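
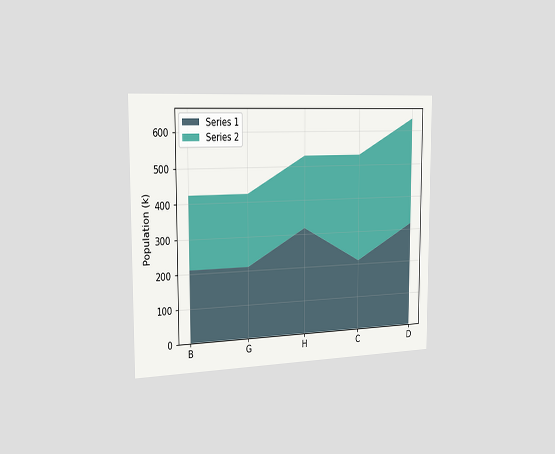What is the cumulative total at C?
The chart is viewed slightly from the left. The stacked total at C reaches 530k.

530k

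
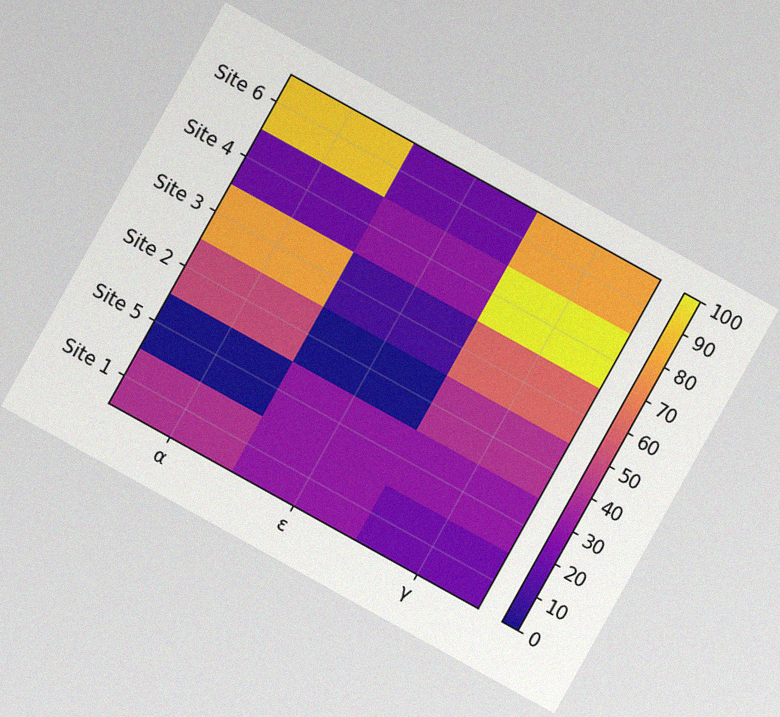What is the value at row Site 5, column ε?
30

The chart is tilted about 29° clockwise, with some photo noise. Matching cell (Site 5, ε) against the colorbar gives 30.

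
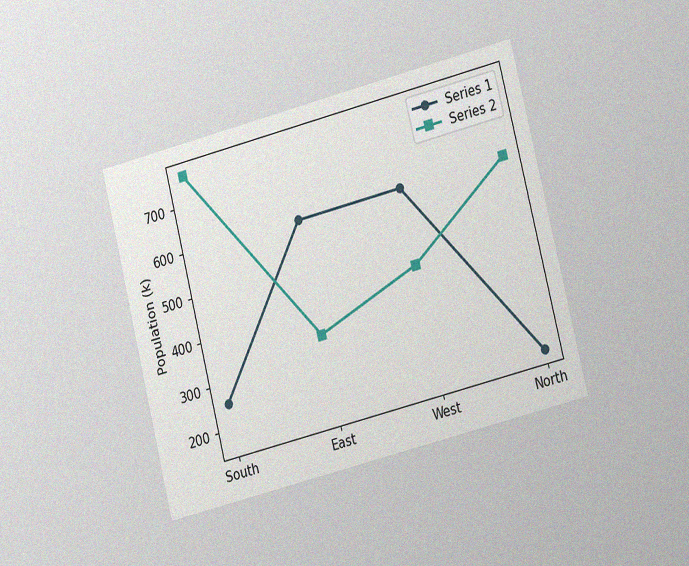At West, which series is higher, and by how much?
The chart is tilted about 14° counter-clockwise and viewed at a slight angle, with some photo noise. At West, Series 1 sits above the other line by 170k.

Series 1, by 170k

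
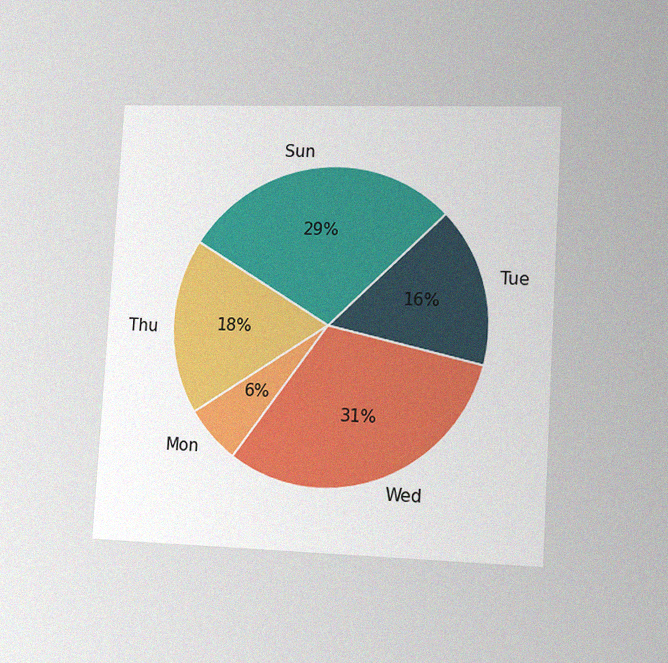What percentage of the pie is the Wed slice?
The chart is tilted about 3° clockwise and viewed slightly from the right, with some photo noise. The Wed slice takes up 31% of the pie.

31%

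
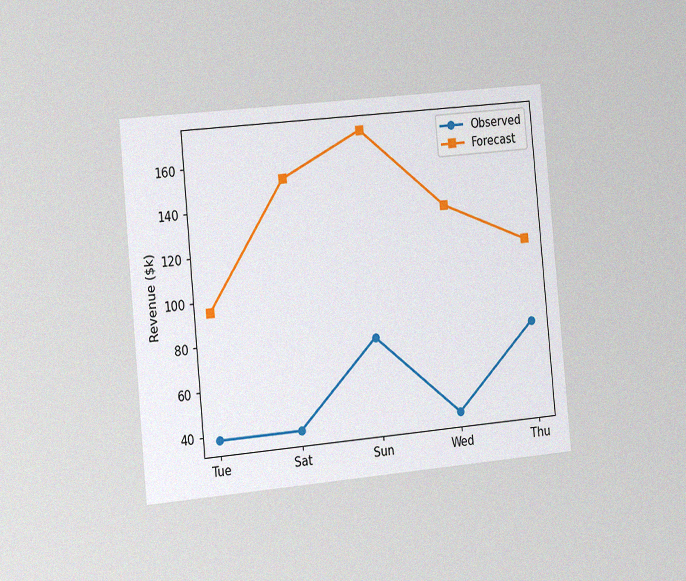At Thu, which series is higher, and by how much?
The chart is tilted about 5° counter-clockwise and viewed slightly from the left, with some photo noise. At Thu, Forecast sits above the other line by $38k.

Forecast, by $38k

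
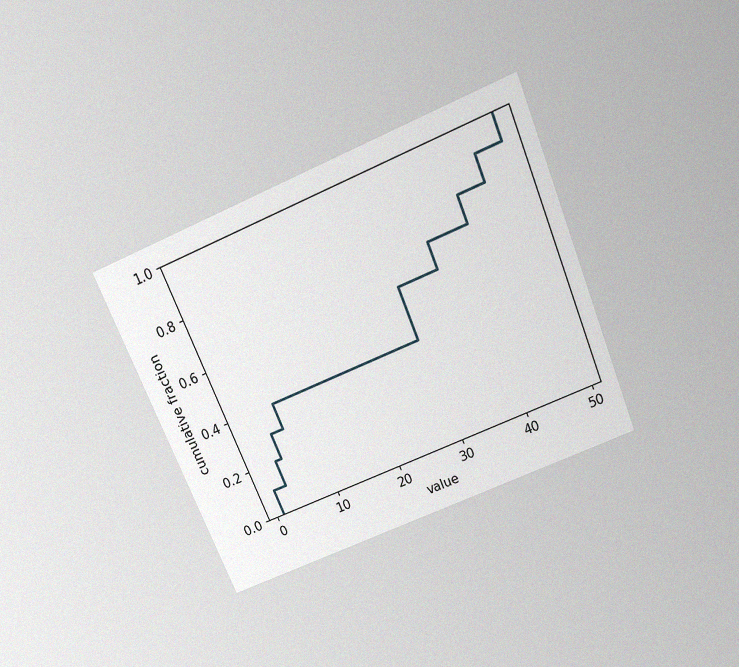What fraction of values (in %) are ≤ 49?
The chart is tilted about 23° counter-clockwise and viewed slightly from above, with some photo noise. At x=49 the ECDF step is at 100%.

100%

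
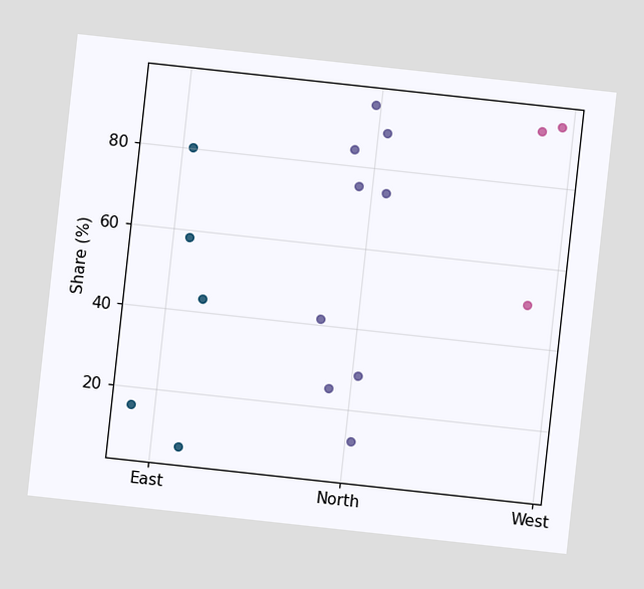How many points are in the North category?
The chart is tilted about 6° clockwise. Counting the markers in the North column gives 9.

9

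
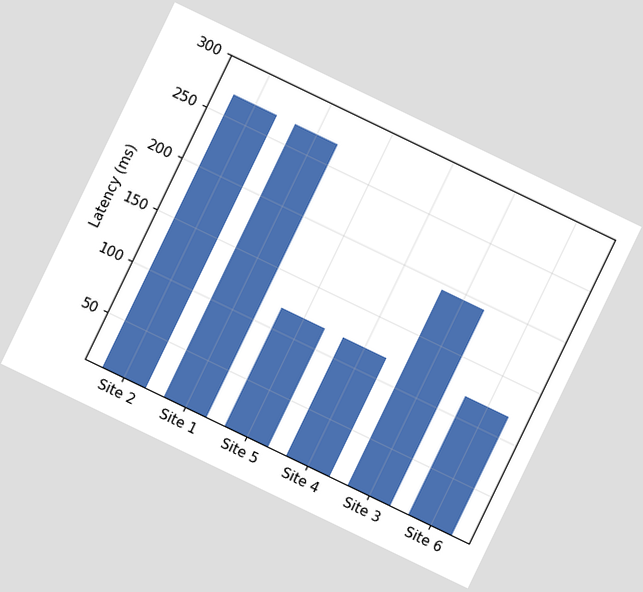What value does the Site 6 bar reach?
The chart is tilted about 26° clockwise. Reading along the chart's y-axis, the Site 6 bar reaches 120ms.

120ms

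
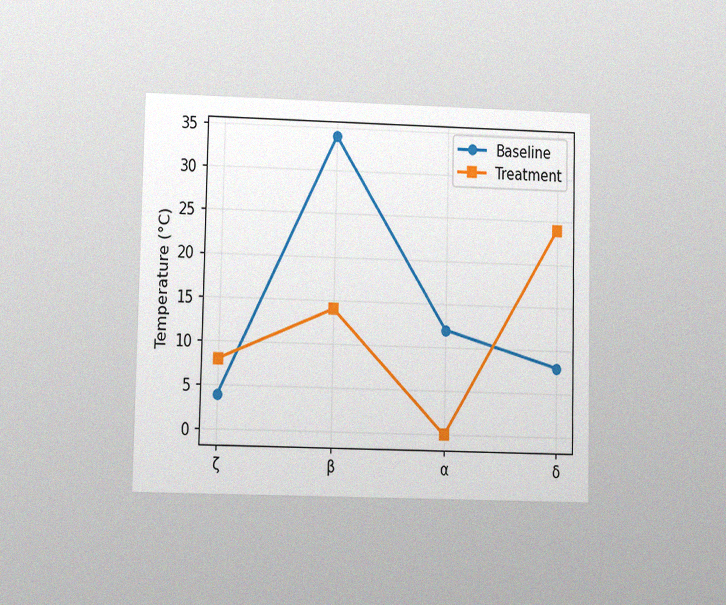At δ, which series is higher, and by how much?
The chart is viewed at a slight angle, with some photo noise. At δ, Treatment sits above the other line by 16°C.

Treatment, by 16°C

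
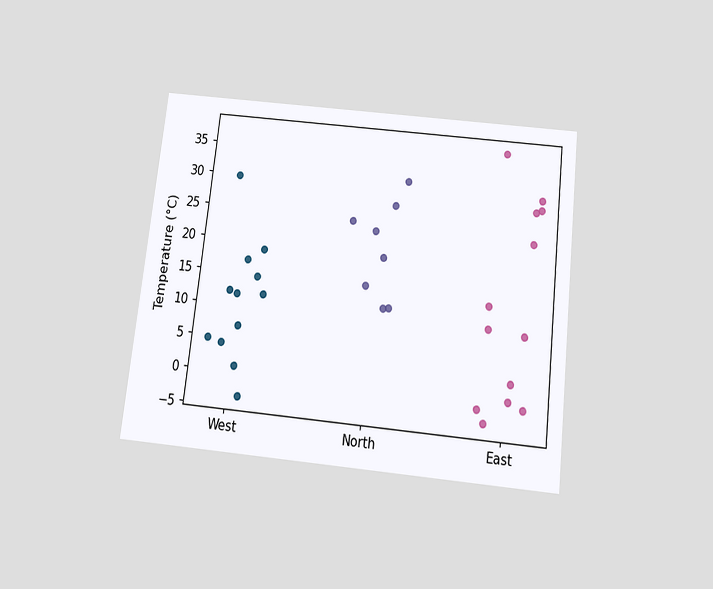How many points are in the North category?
The chart is tilted about 6° clockwise and viewed slightly from below. Counting the markers in the North column gives 8.

8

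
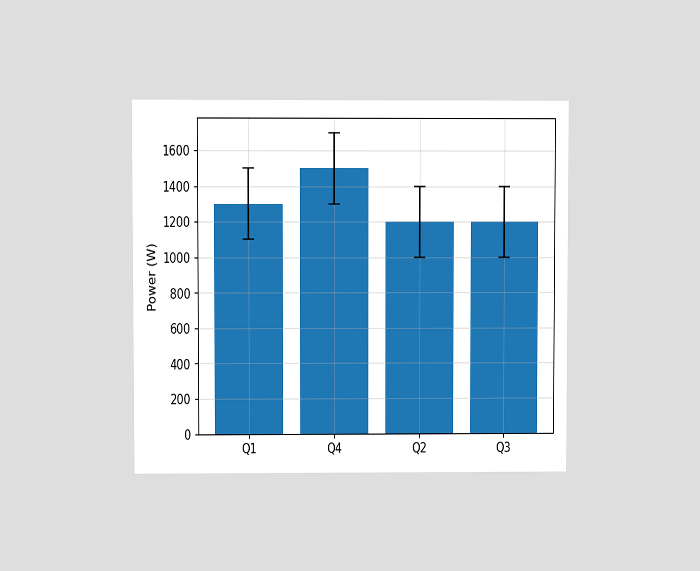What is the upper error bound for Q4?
The chart is viewed at a slight angle. The Q4 bar's upper whisker reaches 1700W.

1700W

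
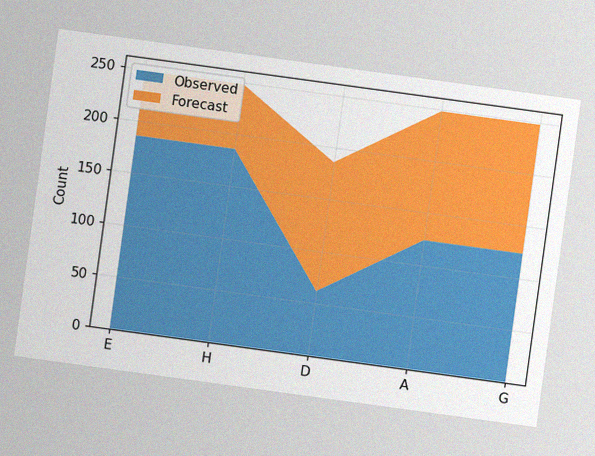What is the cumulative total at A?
The chart is tilted about 8° clockwise, with some photo noise. The stacked total at A reaches 248.

248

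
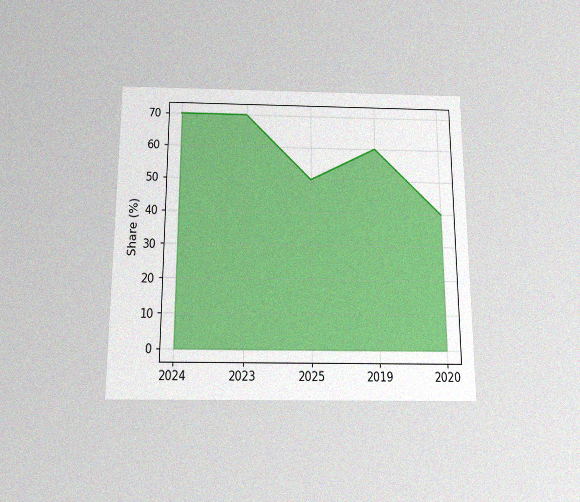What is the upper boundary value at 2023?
The chart is viewed slightly from below, with some photo noise. At 2023 the upper boundary is at 70%.

70%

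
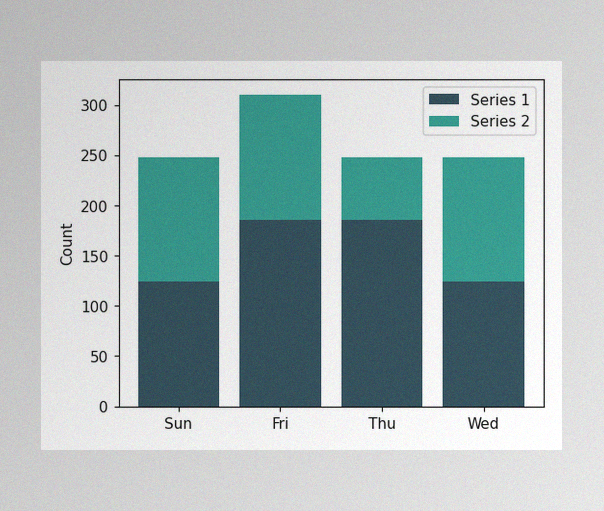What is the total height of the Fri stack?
310

The image has some photo noise and uneven lighting. The Fri stack's top reaches 310 on the y-axis.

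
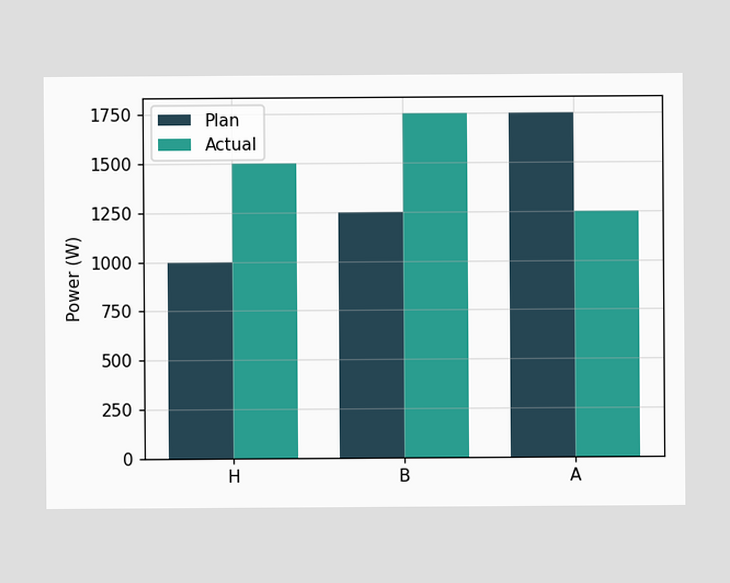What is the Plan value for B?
1250W

The Plan bar at B reaches 1250W on the y-axis.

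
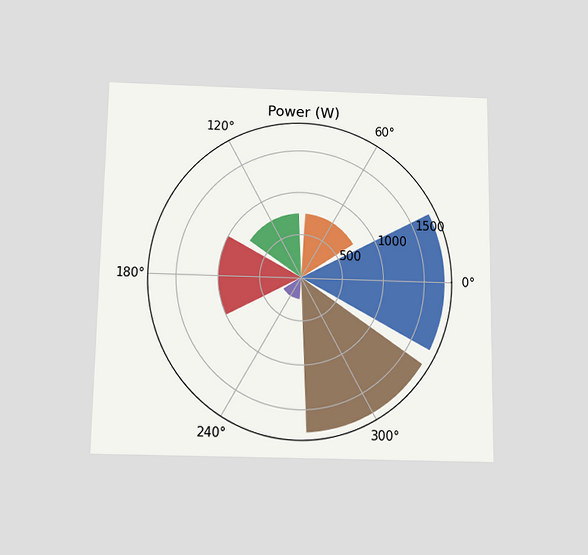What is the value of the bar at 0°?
1750W

The chart is viewed slightly from below. The bar at 0° reaches 1750W on the radial axis.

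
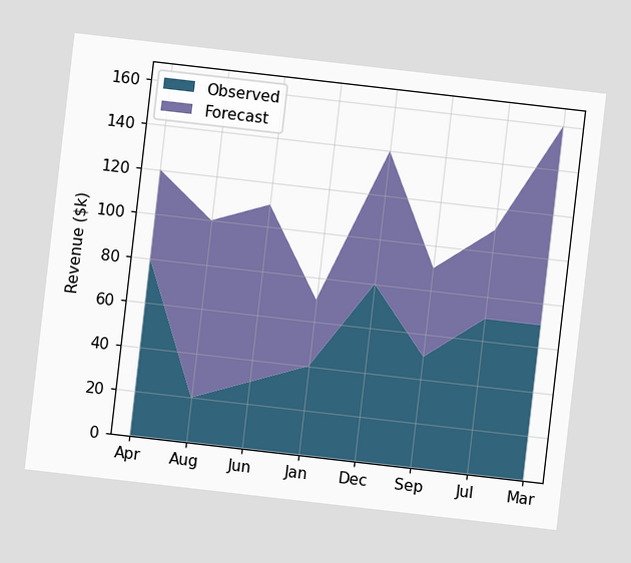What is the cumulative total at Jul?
$110k

The chart is tilted about 7° clockwise. The stacked total at Jul reaches $110k.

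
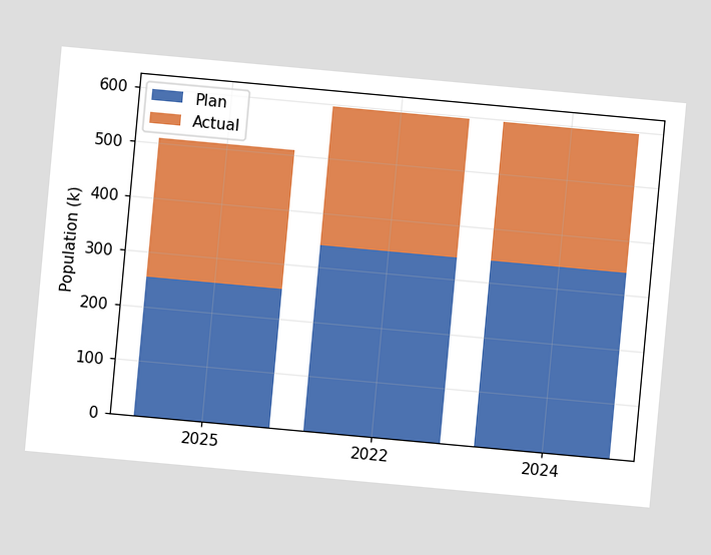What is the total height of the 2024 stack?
The chart is tilted about 5° clockwise. The 2024 stack's top reaches 595k on the y-axis.

595k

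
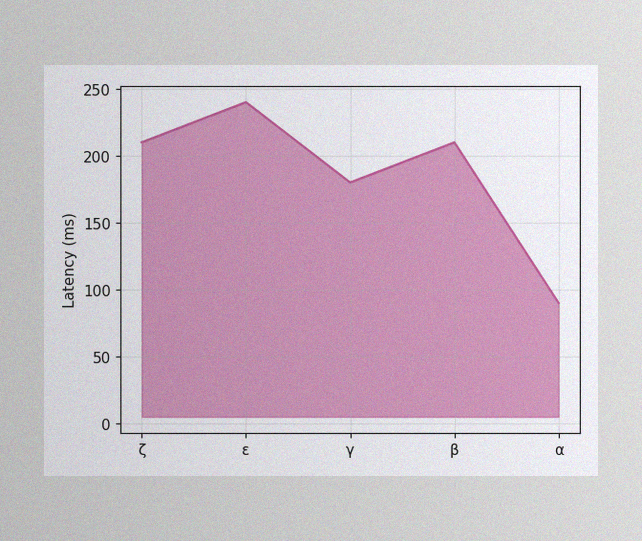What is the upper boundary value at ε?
The image has some photo noise and uneven lighting. At ε the upper boundary is at 240ms.

240ms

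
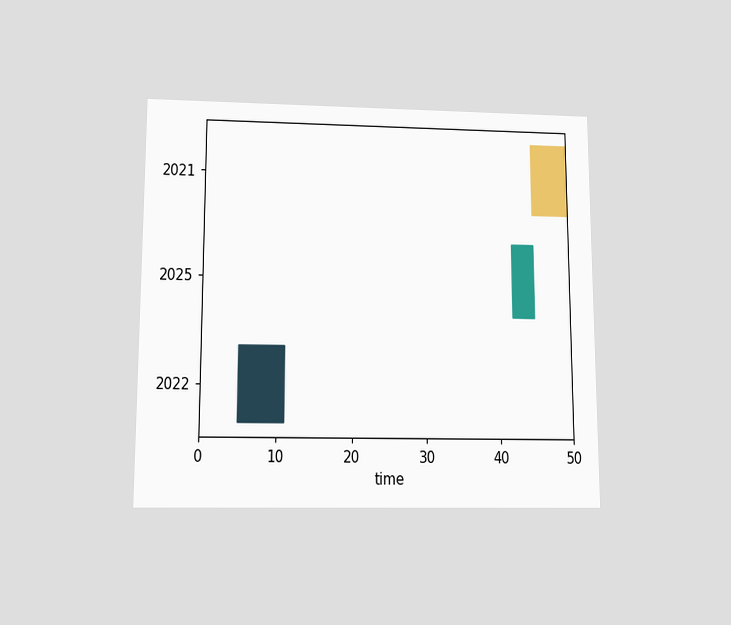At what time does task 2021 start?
The chart is viewed slightly from below. The 2021 bar begins at t=45.

45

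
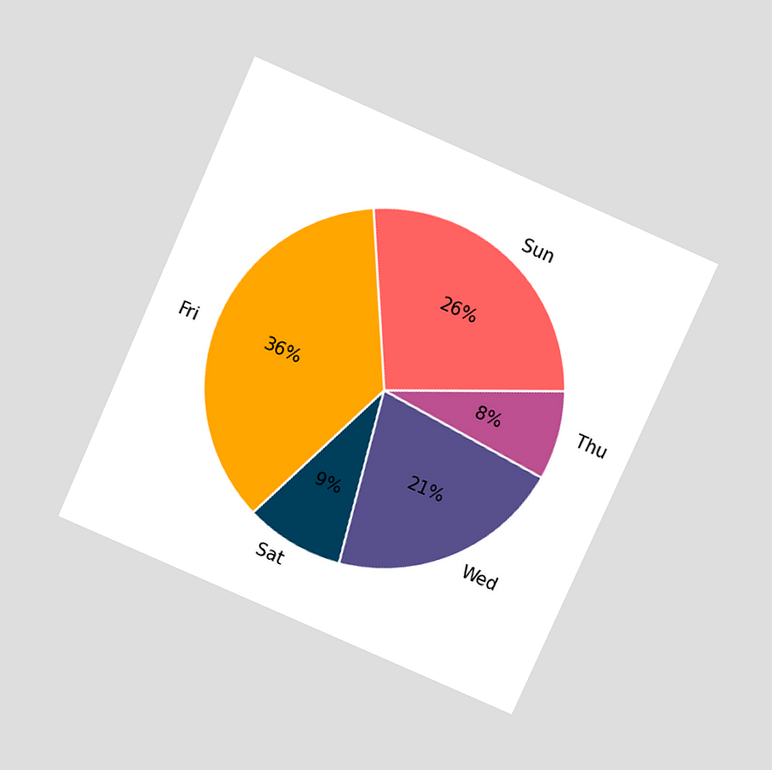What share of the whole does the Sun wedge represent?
The chart is tilted about 24° clockwise and viewed slightly from above. The Sun slice takes up 26% of the pie.

26%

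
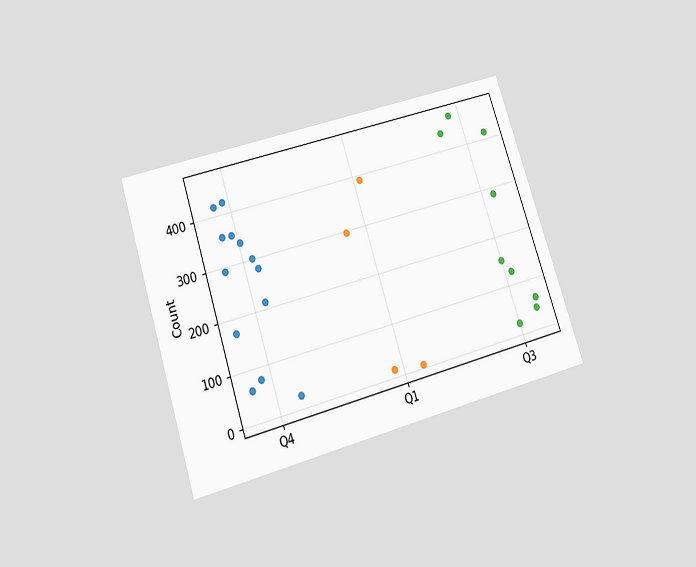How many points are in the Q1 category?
4

The chart is tilted about 18° counter-clockwise and viewed slightly from below. Counting the markers in the Q1 column gives 4.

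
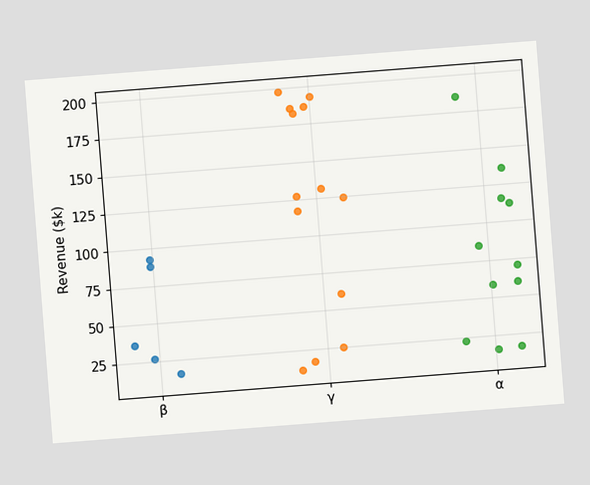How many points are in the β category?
The chart is tilted about 4° counter-clockwise. Counting the markers in the β column gives 5.

5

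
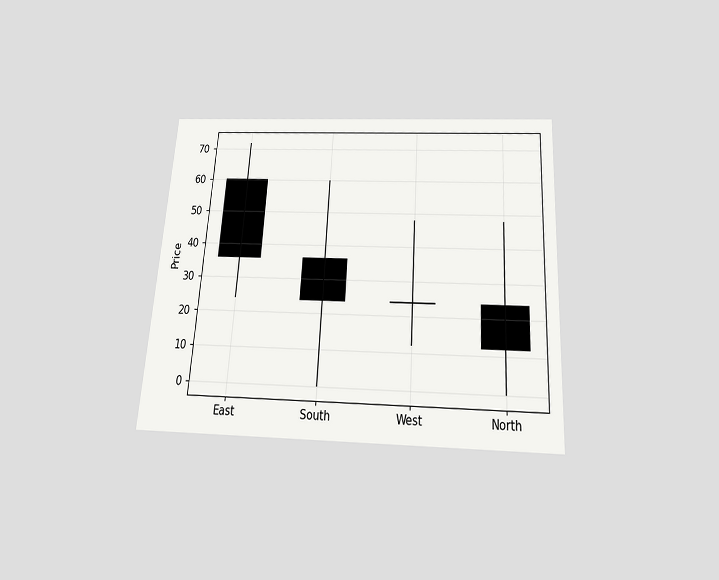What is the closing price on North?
12

The chart is tilted about 4° clockwise and viewed slightly from below. The North candle closes at 12.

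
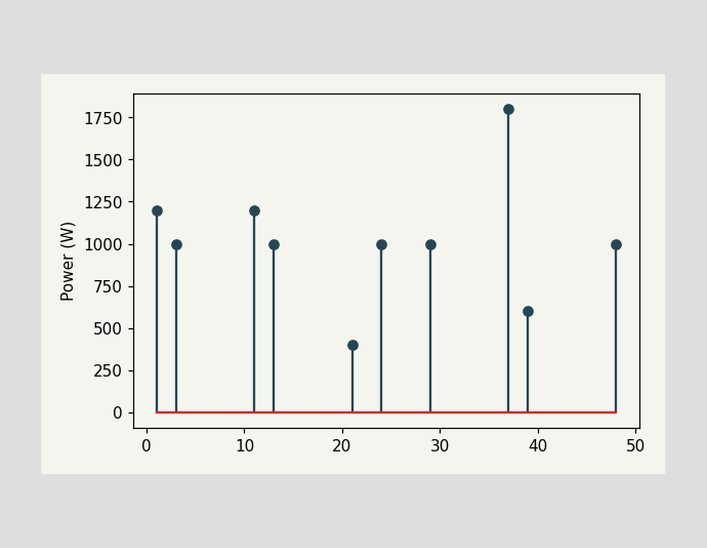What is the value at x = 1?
The stem at x=1 reaches 1200W.

1200W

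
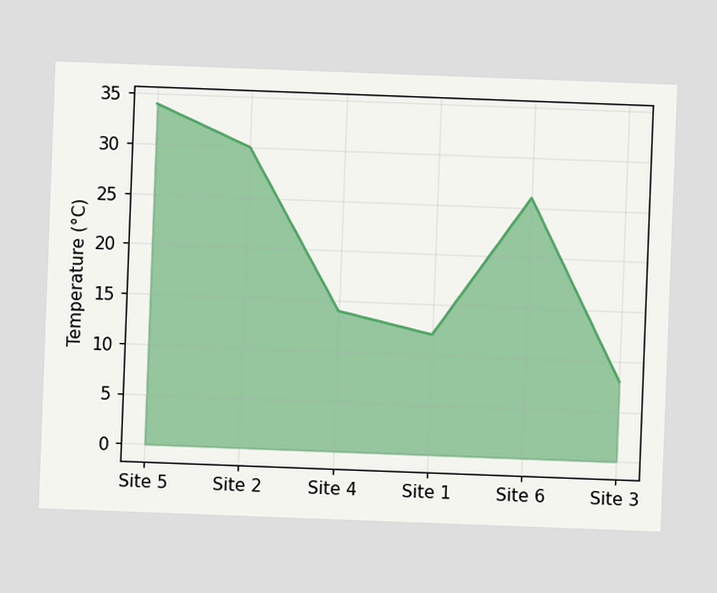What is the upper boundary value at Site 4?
14°C

The chart is tilted about 2° clockwise. At Site 4 the upper boundary is at 14°C.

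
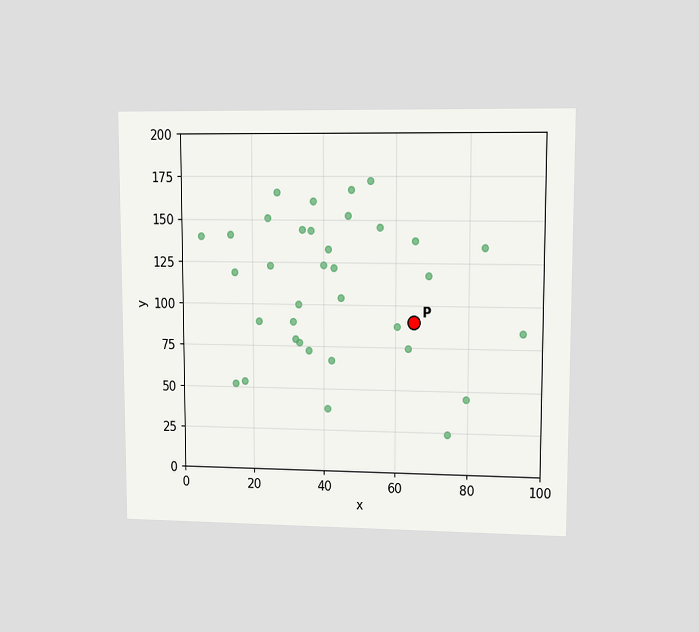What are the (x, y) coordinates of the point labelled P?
The chart is viewed at a slight angle. Following the gridlines from P to each axis, P sits at (65, 90).

(65, 90)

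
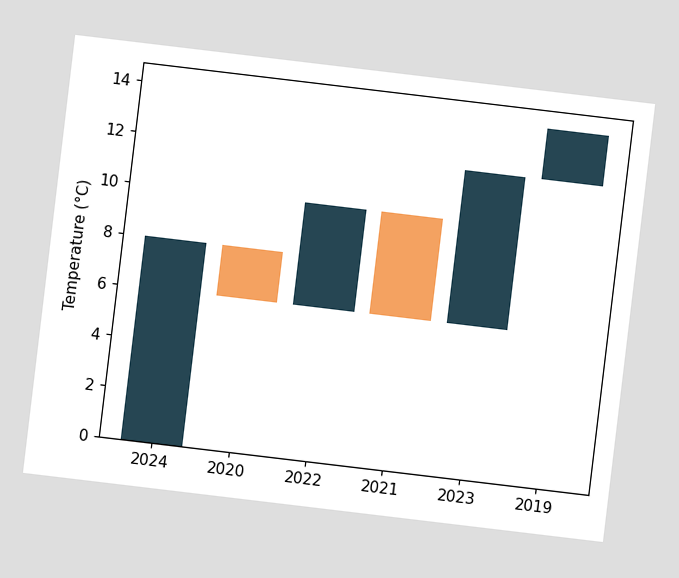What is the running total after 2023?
12°C

The chart is tilted about 7° clockwise. After 2023 the running total reaches 12°C.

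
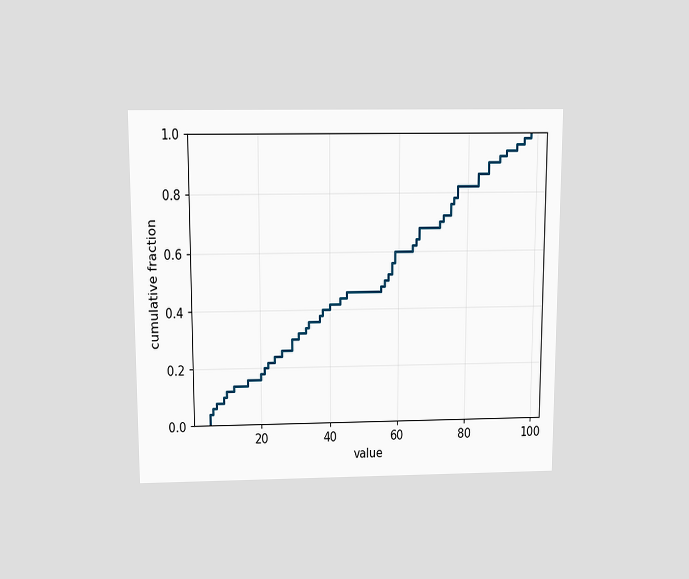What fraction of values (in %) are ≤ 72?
70%

The chart is viewed slightly from above. At x=72 the ECDF step is at 70%.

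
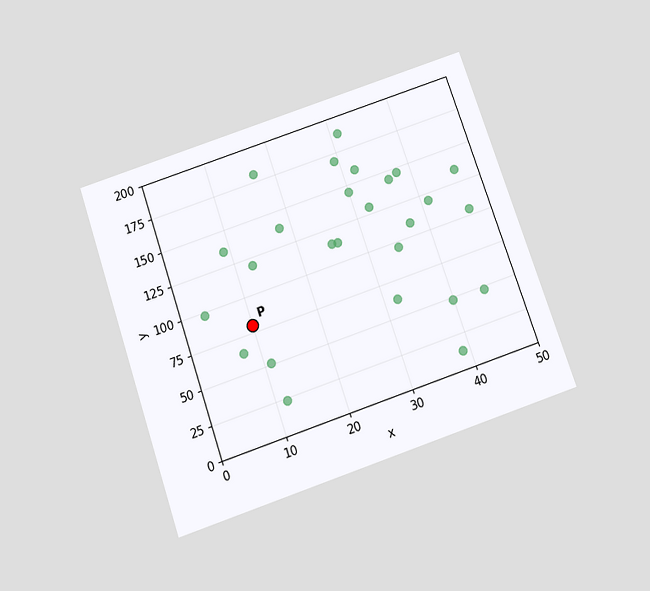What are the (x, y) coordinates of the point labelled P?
The chart is tilted about 19° counter-clockwise and viewed slightly from below. Following the gridlines from P to each axis, P sits at (10, 80).

(10, 80)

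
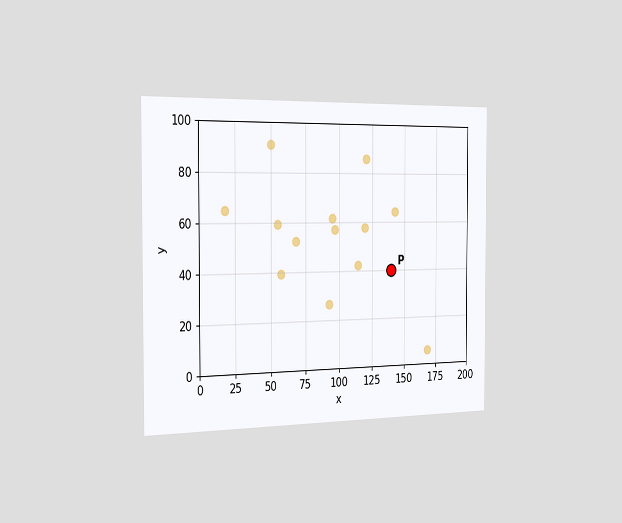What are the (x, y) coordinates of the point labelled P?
(140, 40)

The chart is viewed slightly from the left. Following the gridlines from P to each axis, P sits at (140, 40).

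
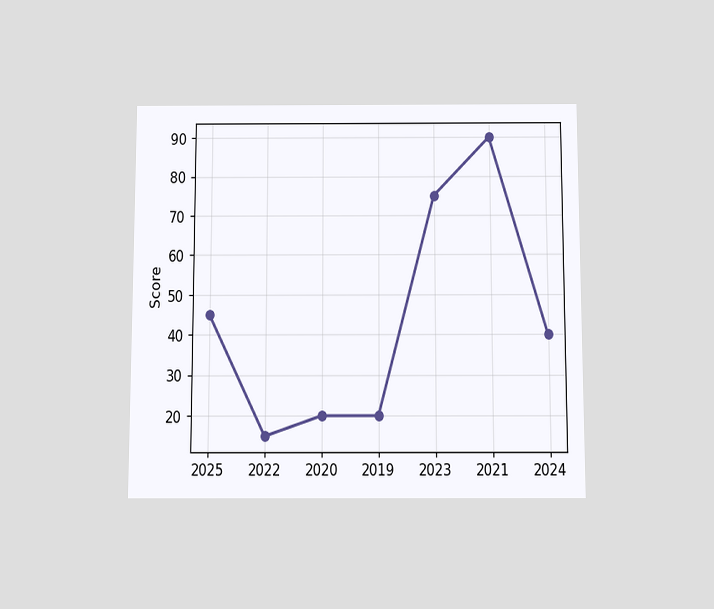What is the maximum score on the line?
The chart is viewed slightly from below. The highest point is at 2021, and reading across to the y-axis gives 90.

90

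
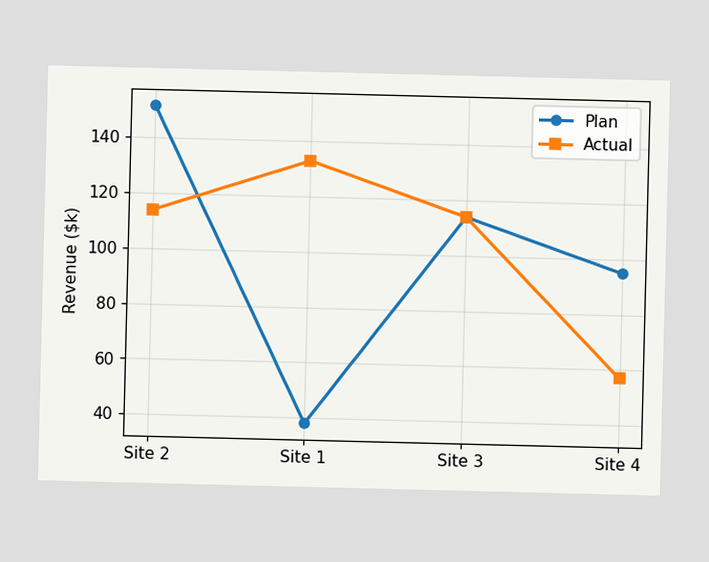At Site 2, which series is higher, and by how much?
At Site 2, Plan sits above the other line by $38k.

Plan, by $38k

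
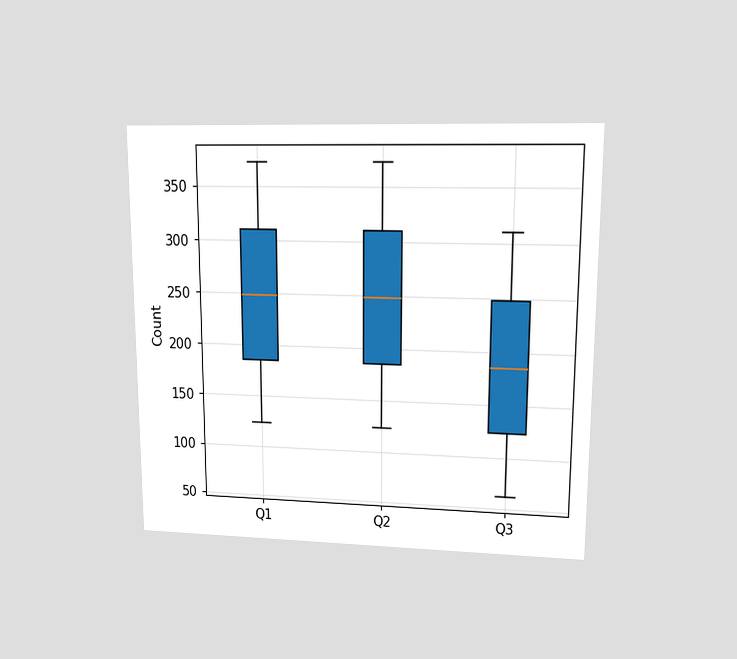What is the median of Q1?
248

The chart is viewed at a slight angle. The median line in the Q1 box sits at 248.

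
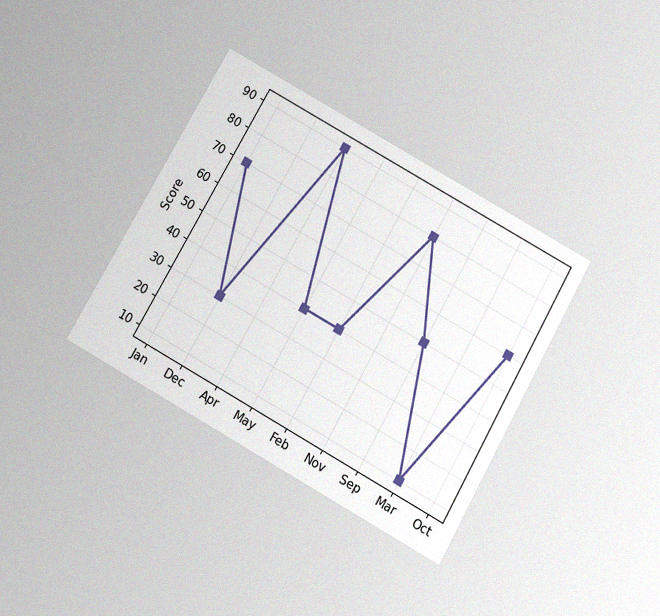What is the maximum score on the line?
The chart is tilted about 29° clockwise and viewed slightly from below, with some photo noise. The highest point is at Apr, and reading across to the y-axis gives 90.

90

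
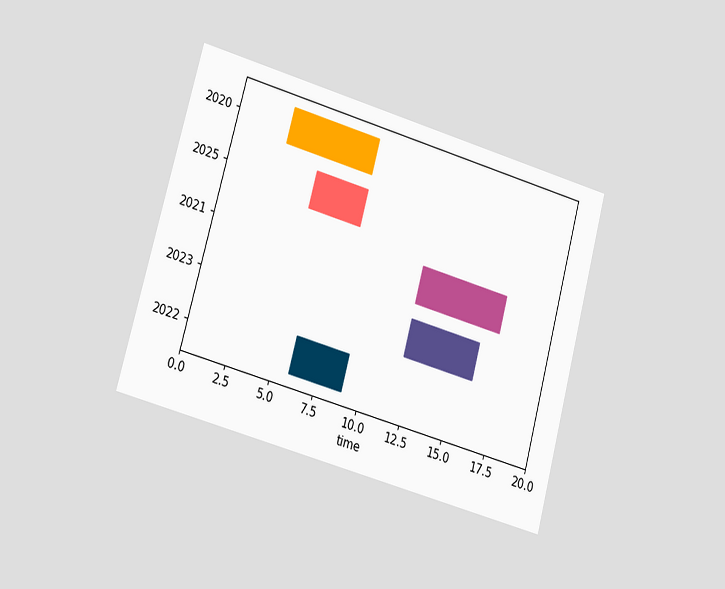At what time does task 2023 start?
The chart is tilted about 15° clockwise and viewed at a slight angle. The 2023 bar begins at t=12.

12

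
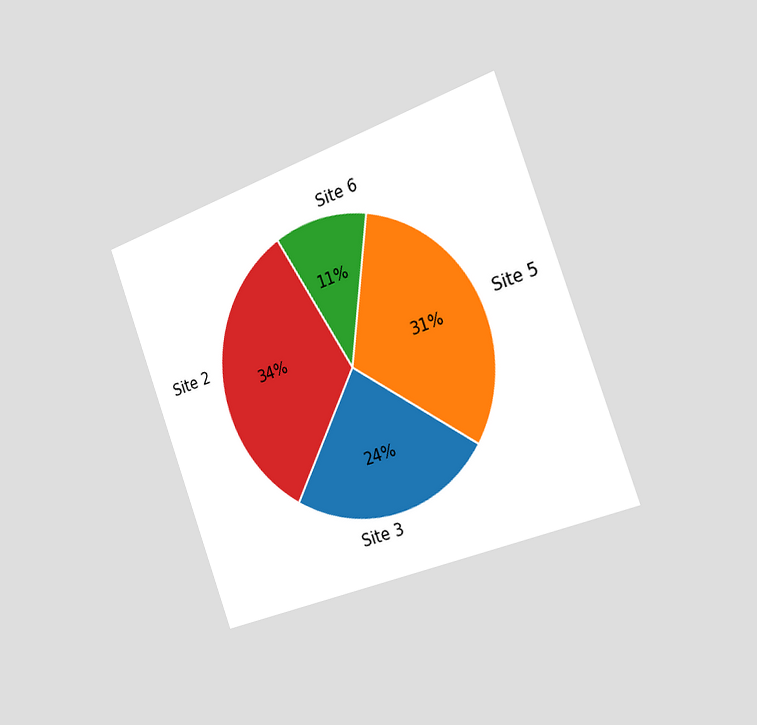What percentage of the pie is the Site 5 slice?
The chart is tilted about 20° counter-clockwise and viewed slightly from the right. The Site 5 slice takes up 31% of the pie.

31%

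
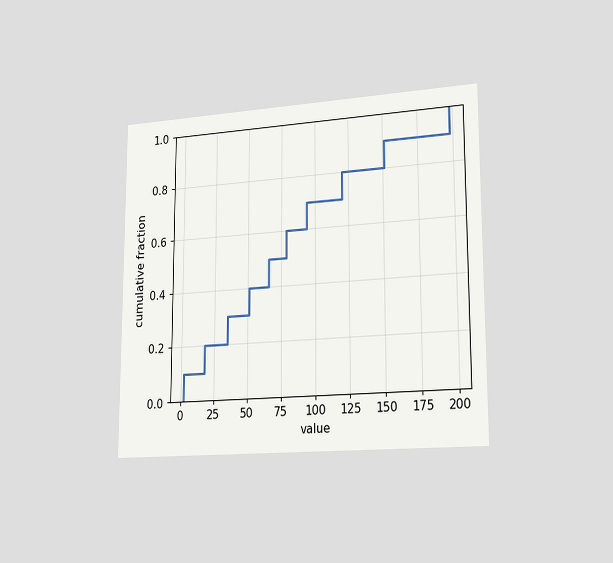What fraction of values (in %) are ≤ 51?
The chart is viewed slightly from the right. At x=51 the ECDF step is at 40%.

40%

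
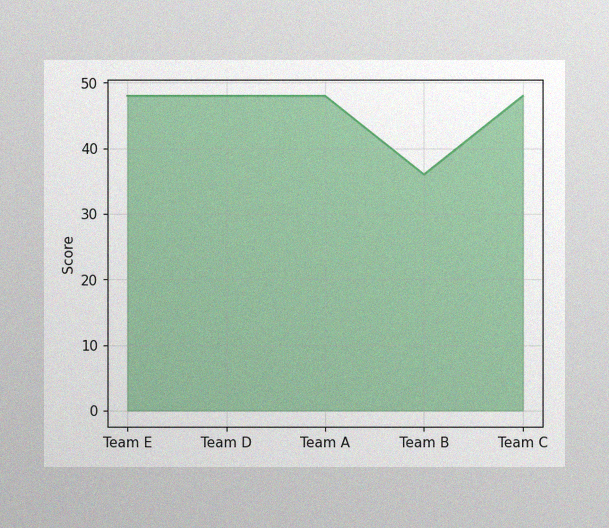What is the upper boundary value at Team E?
48

The image has some photo noise and uneven lighting. At Team E the upper boundary is at 48.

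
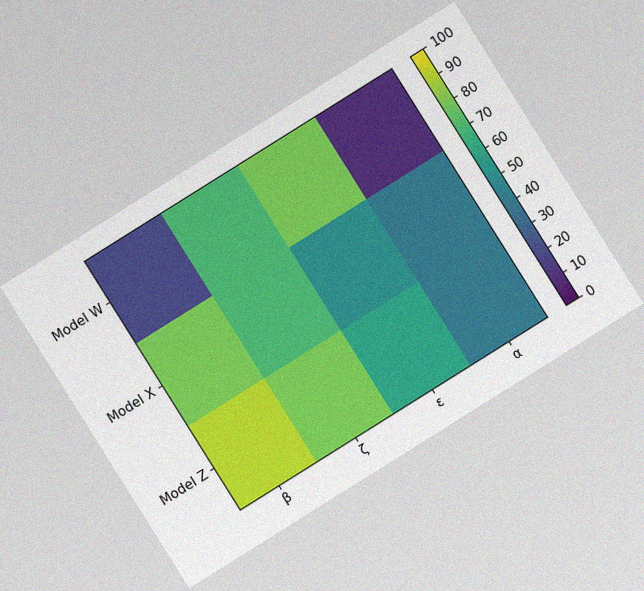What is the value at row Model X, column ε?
50

The chart is tilted about 32° counter-clockwise, with some photo noise. Matching cell (Model X, ε) against the colorbar gives 50.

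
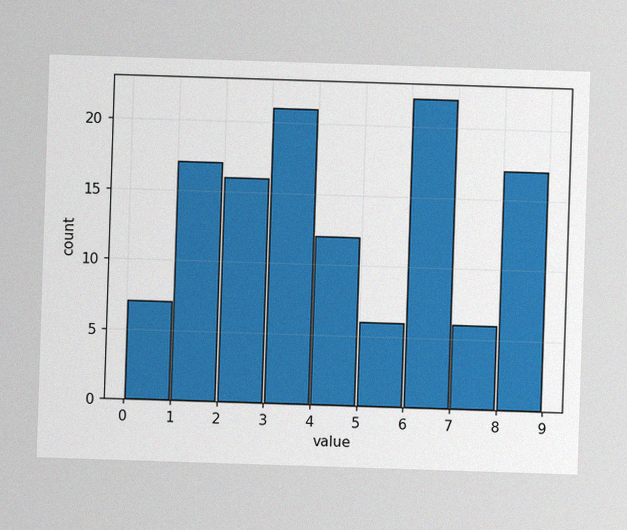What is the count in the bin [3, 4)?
21

The image has some photo noise and uneven lighting. The [3, 4) bin has height 21.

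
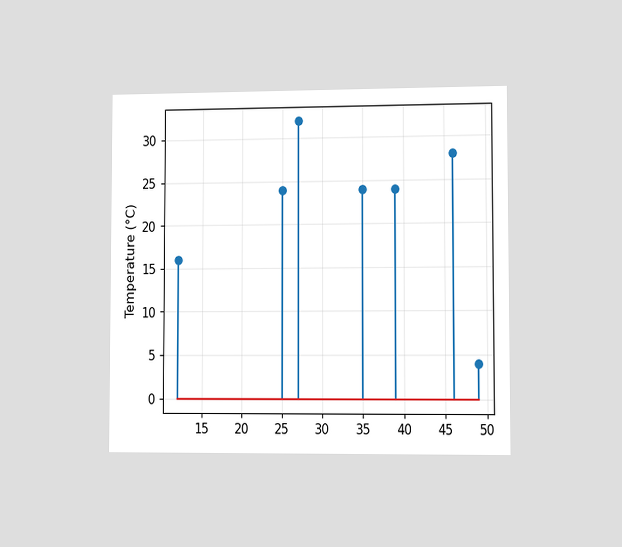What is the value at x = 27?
The chart is viewed slightly from the right. The stem at x=27 reaches 32°C.

32°C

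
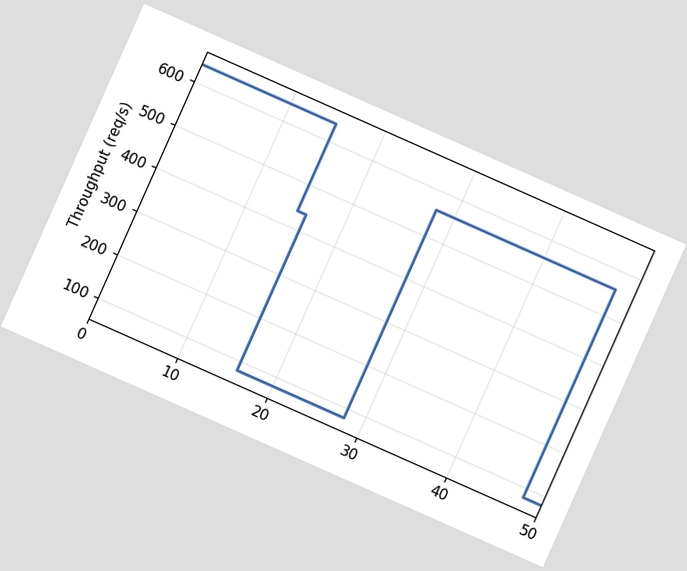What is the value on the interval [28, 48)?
560req/s

The chart is tilted about 24° clockwise. On [28, 48) the step sits at 560req/s.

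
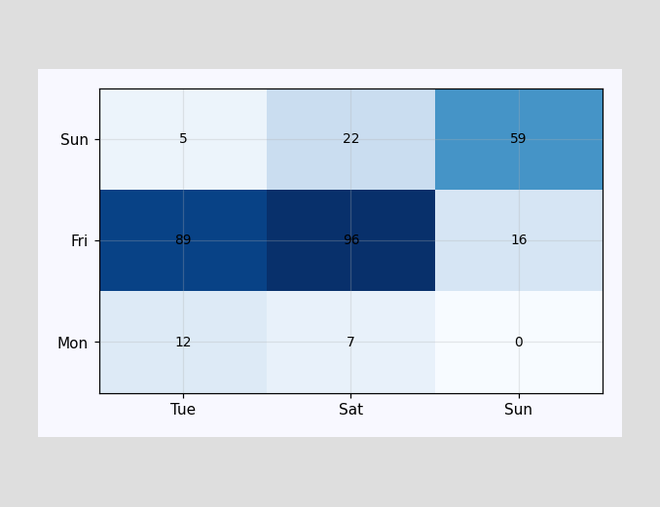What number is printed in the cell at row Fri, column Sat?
96

The (Fri, Sat) cell reads 96.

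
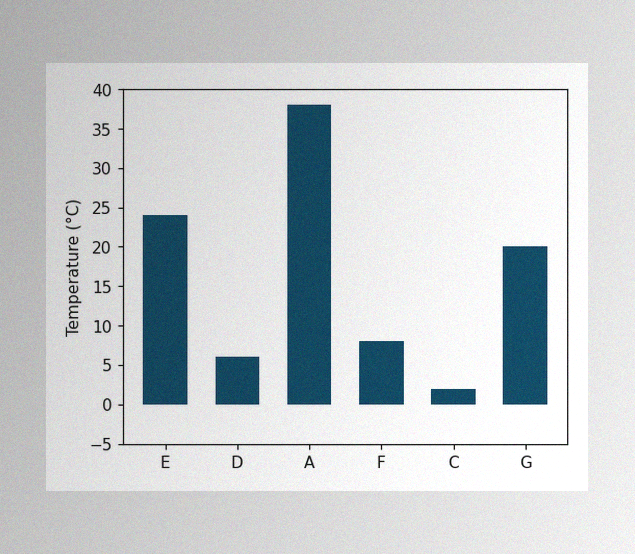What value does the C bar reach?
2°C

The image has some photo noise and uneven lighting. Reading along the chart's y-axis, the C bar reaches 2°C.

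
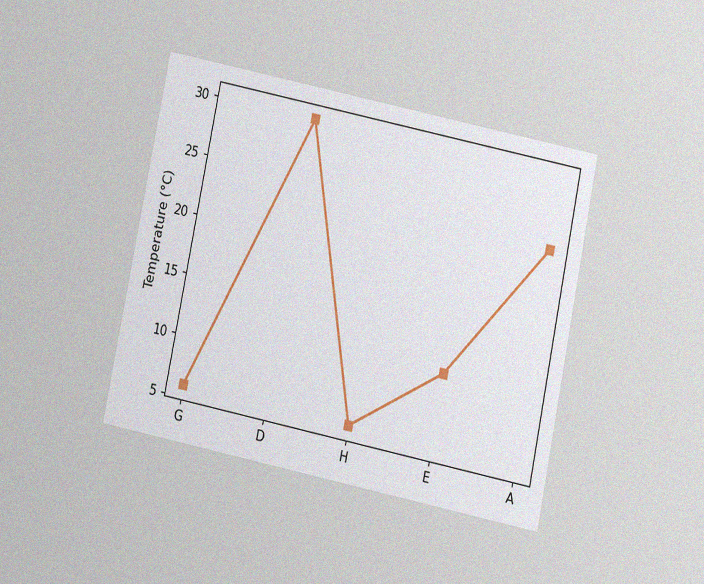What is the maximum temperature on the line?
30°C

The chart is tilted about 12° clockwise and viewed slightly from below, with some photo noise. The highest point is at D, and reading across to the y-axis gives 30°C.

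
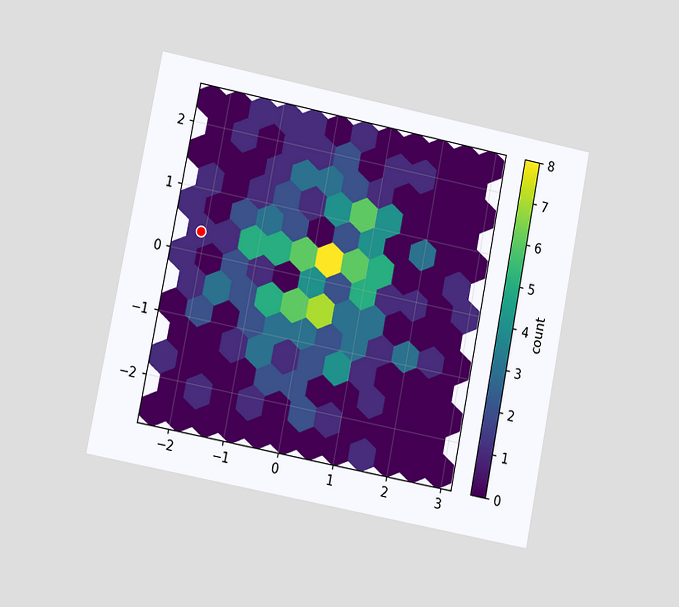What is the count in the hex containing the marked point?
The chart is tilted about 11° clockwise and viewed at a slight angle. The marked hex reads 1 on the colorbar.

1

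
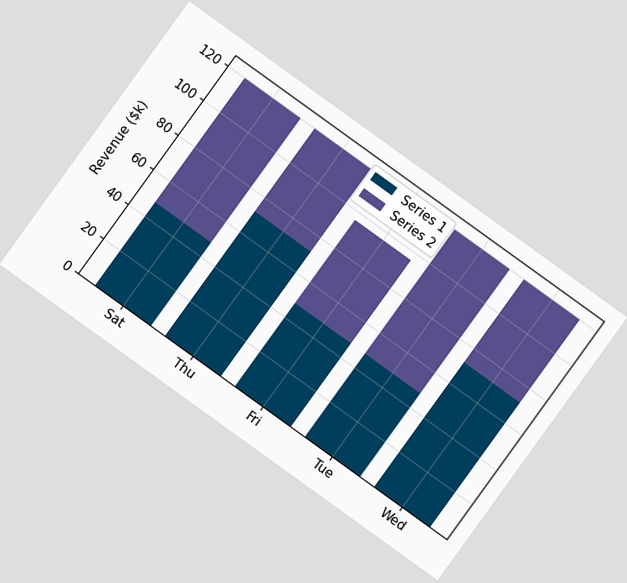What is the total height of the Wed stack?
$120k

The chart is tilted about 36° clockwise. The Wed stack's top reaches $120k on the y-axis.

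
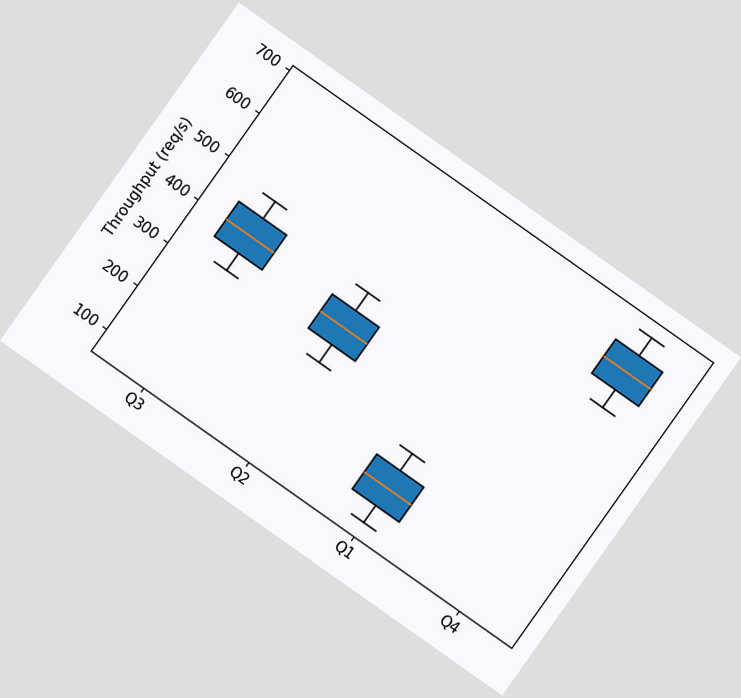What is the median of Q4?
600req/s

The chart is tilted about 35° clockwise. The median line in the Q4 box sits at 600req/s.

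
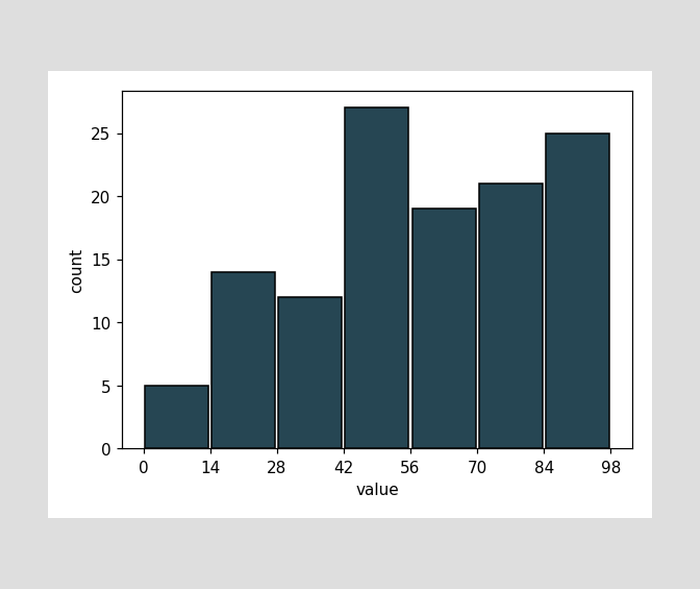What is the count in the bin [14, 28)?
14

The [14, 28) bin has height 14.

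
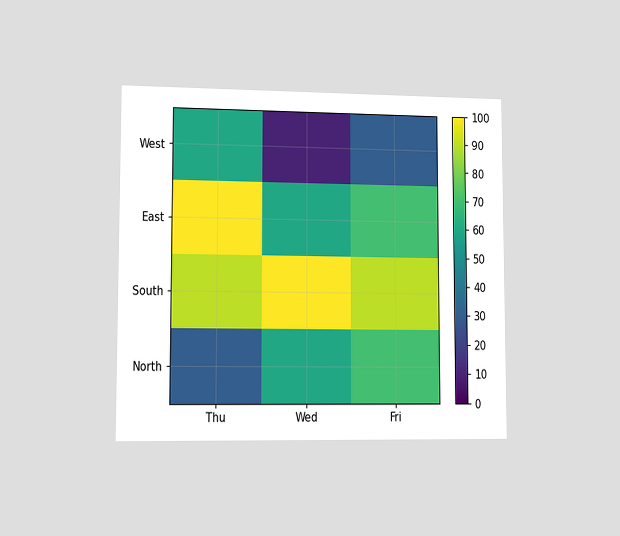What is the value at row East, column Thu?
100

The chart is viewed slightly from the left. Matching cell (East, Thu) against the colorbar gives 100.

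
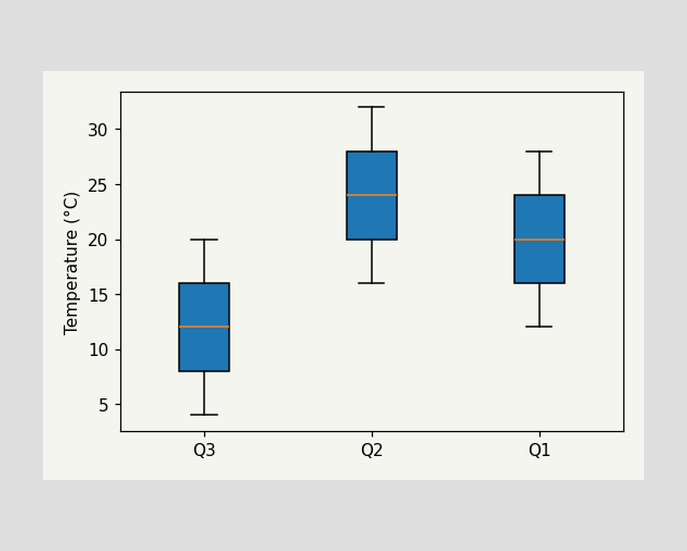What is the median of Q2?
The median line in the Q2 box sits at 24°C.

24°C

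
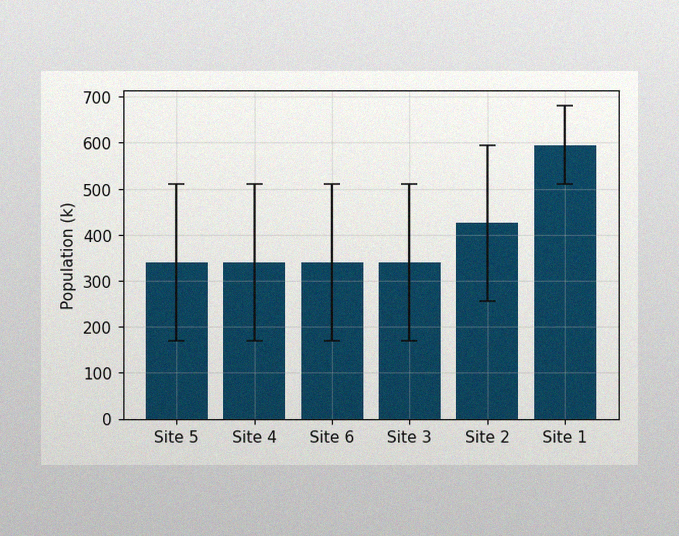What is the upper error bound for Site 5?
The image has some photo noise and uneven lighting. The Site 5 bar's upper whisker reaches 510k.

510k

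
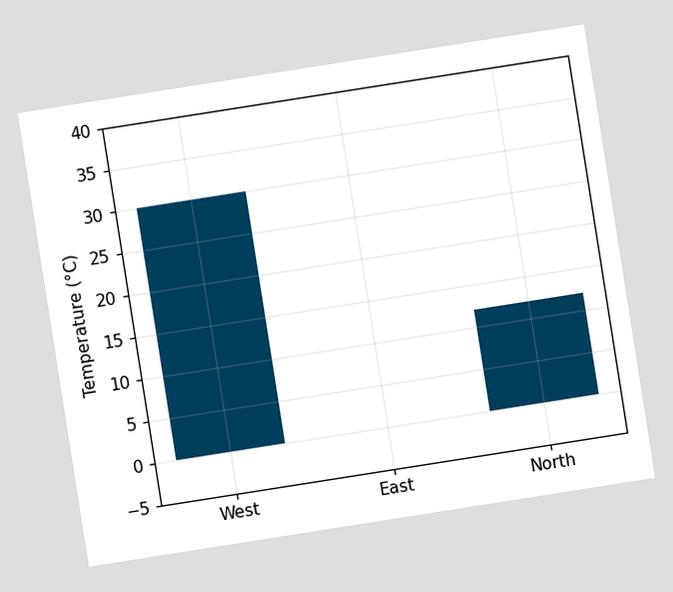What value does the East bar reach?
The chart is tilted about 9° counter-clockwise. Reading along the chart's y-axis, the East bar reaches 0°C.

0°C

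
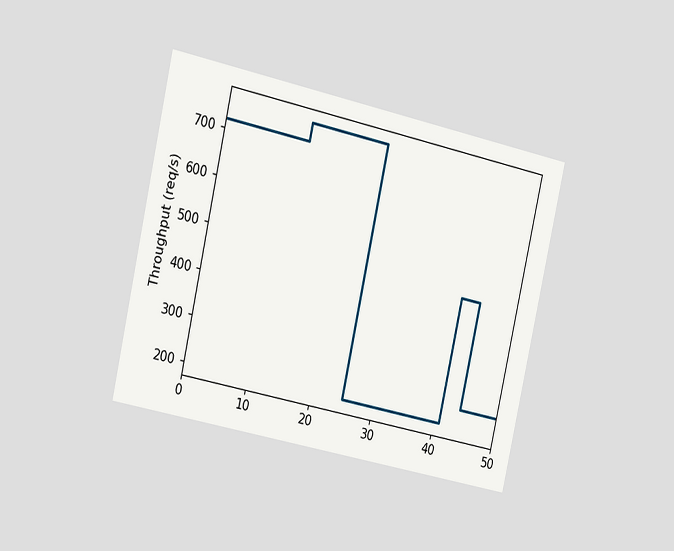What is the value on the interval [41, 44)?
The chart is tilted about 13° clockwise and viewed slightly from the left. On [41, 44) the step sits at 480req/s.

480req/s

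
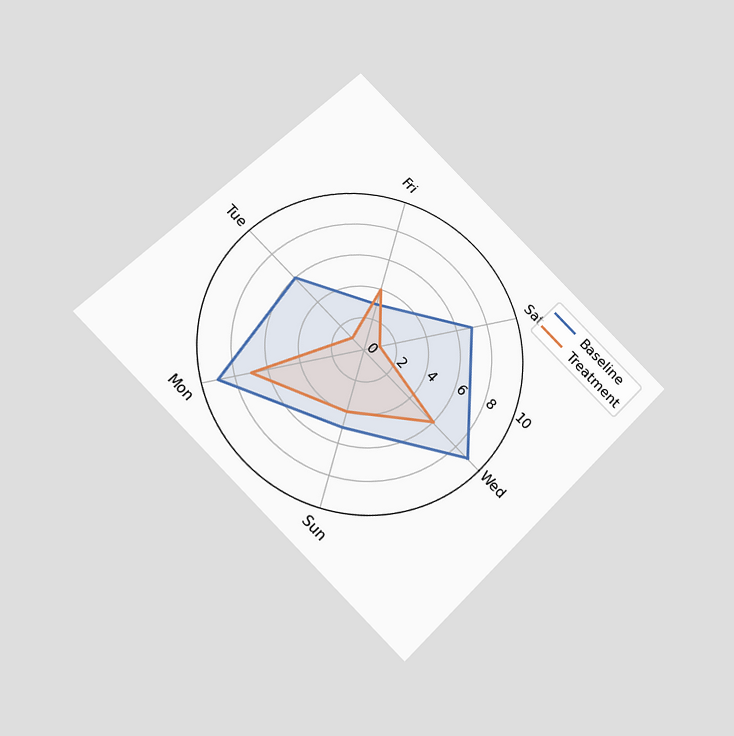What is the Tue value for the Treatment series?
The chart is tilted about 45° clockwise and viewed at a slight angle. On the Tue axis, Treatment reaches 1.

1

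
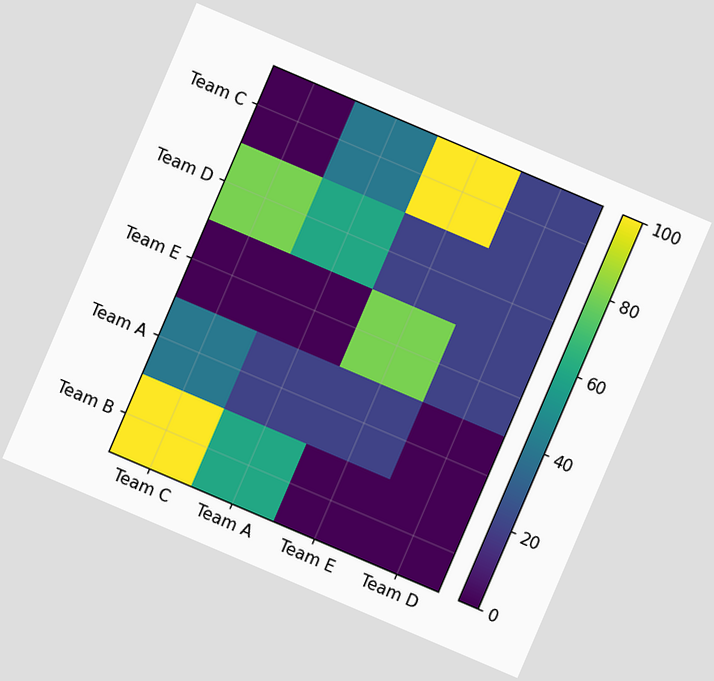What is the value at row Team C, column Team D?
The chart is tilted about 23° clockwise. Matching cell (Team C, Team D) against the colorbar gives 20.

20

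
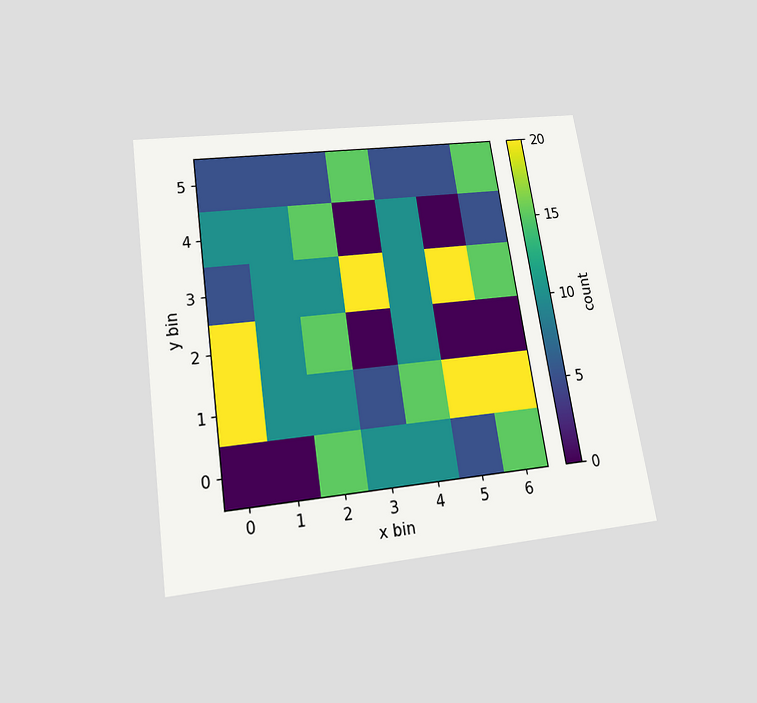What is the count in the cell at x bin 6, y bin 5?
The chart is tilted about 9° counter-clockwise and viewed slightly from below. Matching the cell (6, 5) against the colorbar gives 15.

15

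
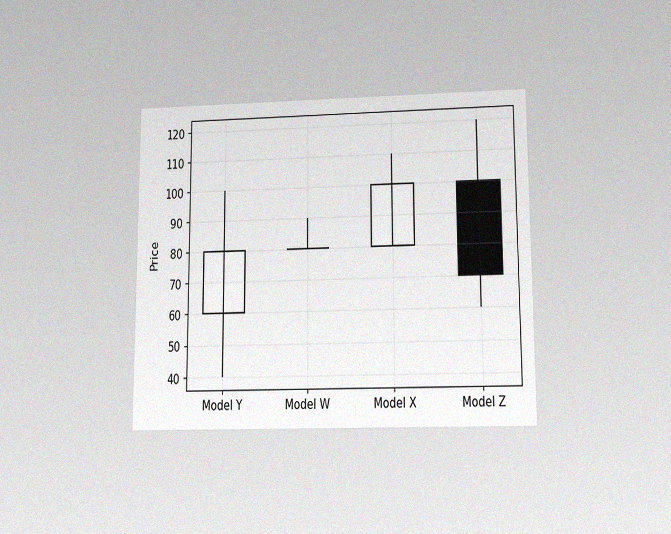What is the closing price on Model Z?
The chart is viewed slightly from below, with some photo noise. The Model Z candle closes at 70.

70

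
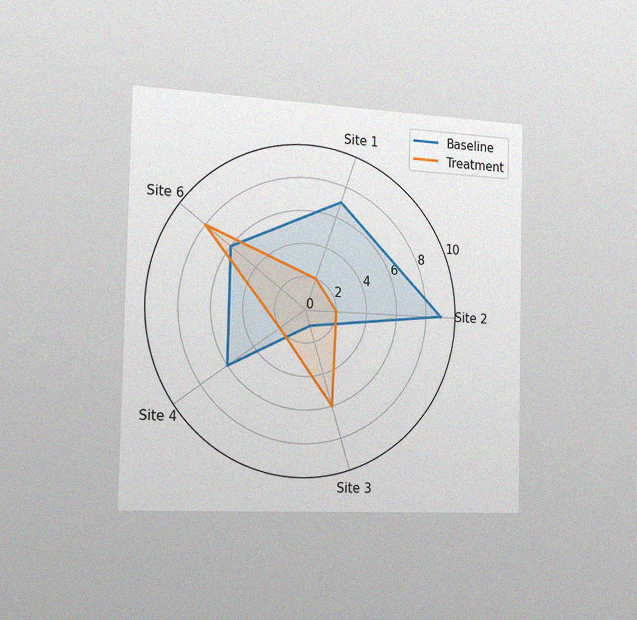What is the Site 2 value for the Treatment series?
2

The chart is viewed slightly from the left, with some photo noise. On the Site 2 axis, Treatment reaches 2.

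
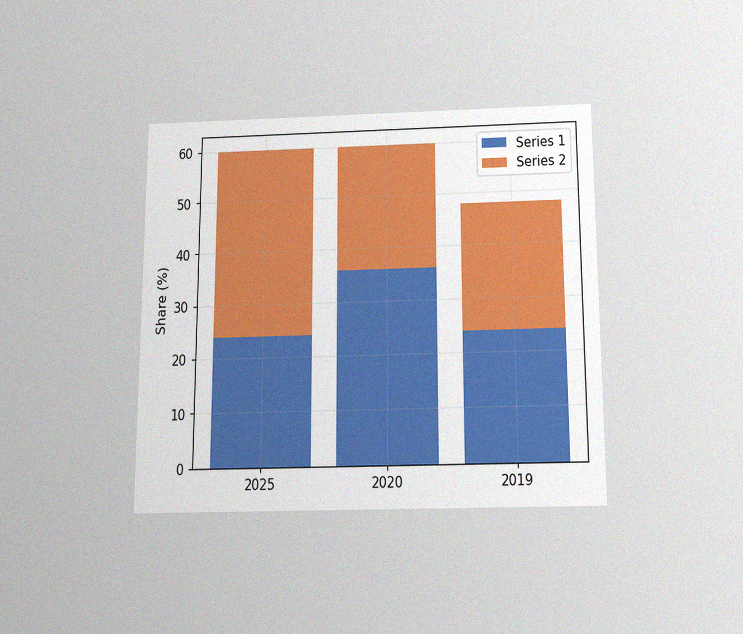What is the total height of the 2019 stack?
The chart is viewed slightly from below, with some photo noise. The 2019 stack's top reaches 48% on the y-axis.

48%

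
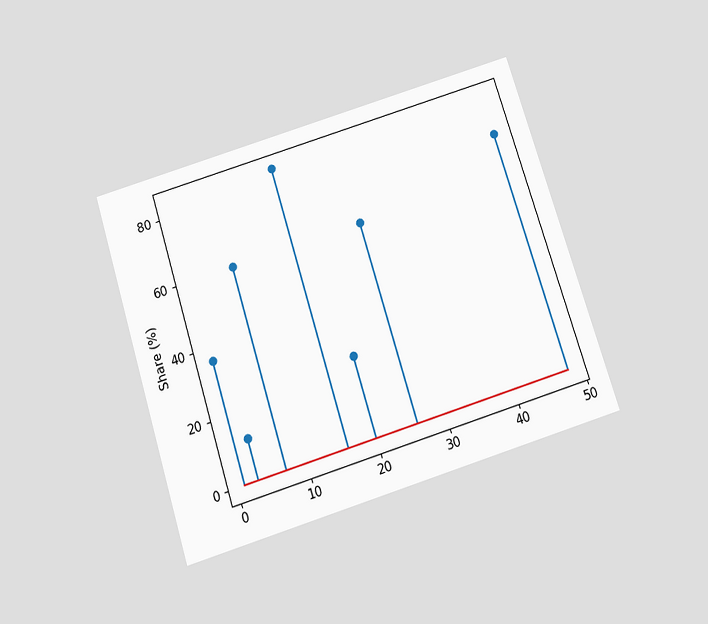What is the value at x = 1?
The chart is tilted about 17° counter-clockwise and viewed slightly from below. The stem at x=1 reaches 36%.

36%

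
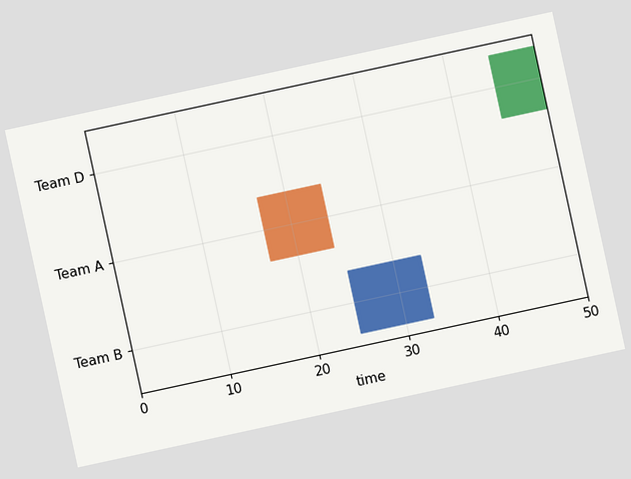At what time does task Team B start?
The chart is tilted about 12° counter-clockwise. The Team B bar begins at t=25.

25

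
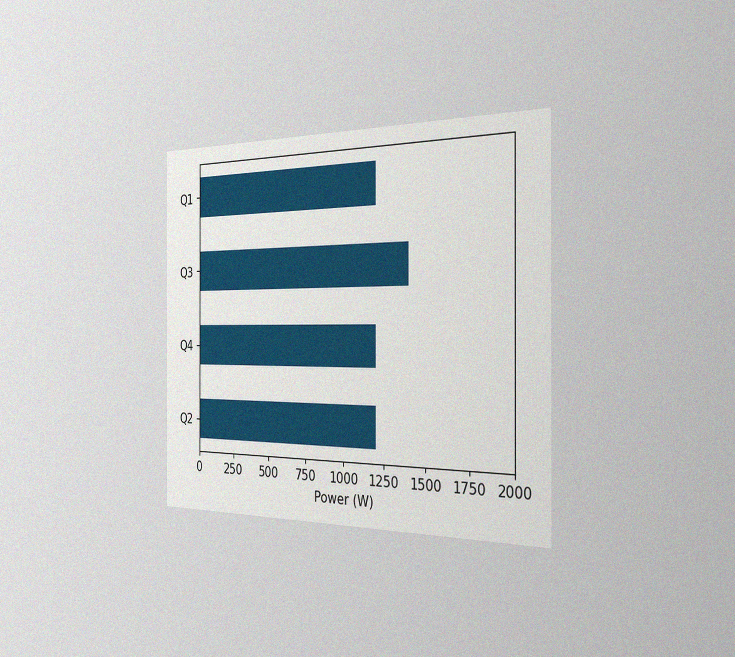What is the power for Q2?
1200W

The chart is viewed slightly from the right, with some photo noise. Reading along the chart's x-axis, the Q2 bar reaches 1200W.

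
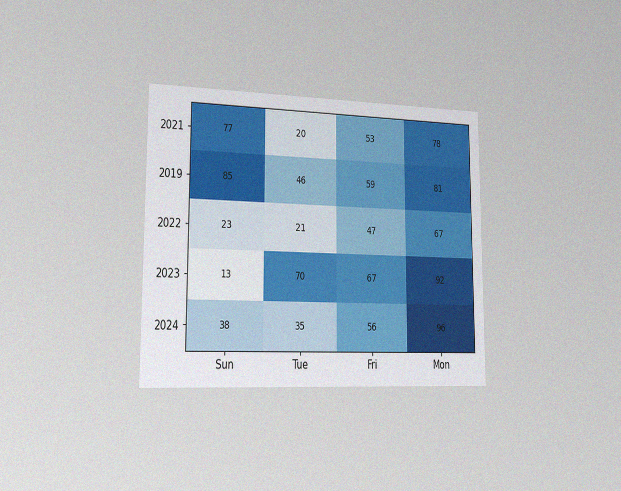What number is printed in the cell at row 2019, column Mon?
81

The chart is viewed slightly from the left, with some photo noise. The (2019, Mon) cell reads 81.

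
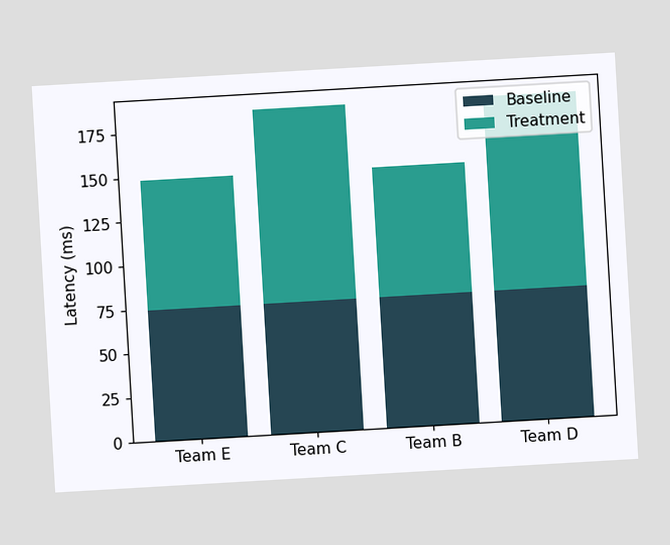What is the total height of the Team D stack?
The chart is tilted about 3° counter-clockwise. The Team D stack's top reaches 185ms on the y-axis.

185ms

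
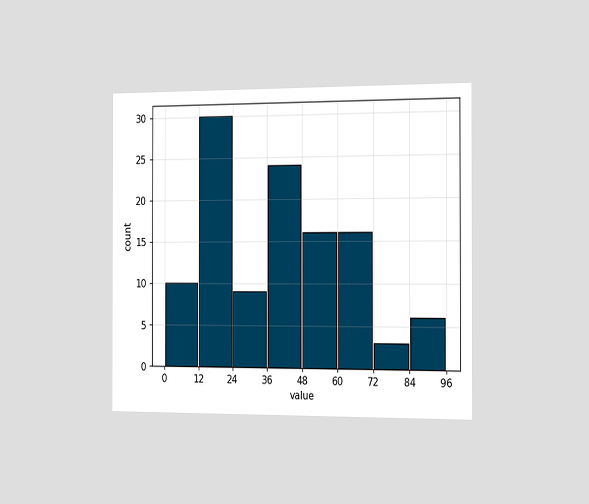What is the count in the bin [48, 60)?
The chart is viewed slightly from the right. The [48, 60) bin has height 16.

16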